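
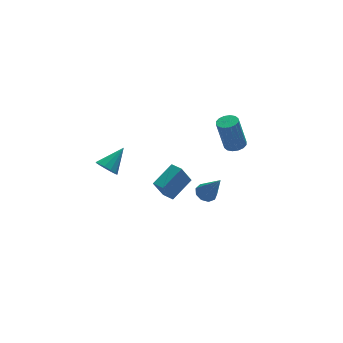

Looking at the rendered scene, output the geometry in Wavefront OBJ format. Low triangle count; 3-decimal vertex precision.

v -4.57 -0.051 2.316
v -4.078 -0.192 1.781
v -3.33 0.531 3.304
v -4.211 0.198 1.718
v -4.459 0.509 1.845
v -4.741 0.642 2.121
v -4.97 0.555 2.459
v -5.071 0.275 2.752
v -5.014 -0.108 2.906
v -4.816 -0.473 2.872
v -4.54 -0.705 2.662
v -4.273 -0.729 2.342
v -4.101 -0.538 2.014
v 3.807 1.341 0.889
v 4.421 1.606 1.008
v 3.948 1.765 3.109
v 3.333 1.499 2.991
v 4.214 1.883 0.94
v 3.741 2.041 3.042
v 3.898 2.014 0.859
v 3.424 2.173 2.96
v 3.557 1.965 0.786
v 3.084 2.123 2.887
v 3.283 1.748 0.741
v 2.81 1.907 2.842
v 3.149 1.423 0.735
v 2.676 1.581 2.837
v 3.192 1.075 0.771
v 2.719 1.234 2.872
v 3.399 0.799 0.838
v 2.926 0.957 2.94
v 3.716 0.667 0.92
v 3.242 0.826 3.021
v 4.056 0.717 0.993
v 3.583 0.875 3.094
v 4.33 0.933 1.038
v 3.857 1.092 3.139
v 4.464 1.259 1.043
v 3.991 1.417 3.145
v -0.988 -1.053 -0.723
v -1.642 -1.185 0.586
v -1.304 -0.312 -0.807
v -1.958 -0.444 0.503
v 0.398 -0.376 0.037
v -0.256 -0.508 1.347
v 0.082 0.365 -0.046
v -0.572 0.233 1.263
v 1.165 -0.724 -1.057
v 1.796 -0.834 -1.287
v 1.635 -1.696 0.697
v 1.778 -0.429 -1.058
v 1.473 -0.163 -0.829
v 1.025 -0.159 -0.706
v 0.642 -0.419 -0.749
v 0.504 -0.823 -0.935
v 0.676 -1.18 -1.179
v 1.076 -1.323 -1.366
v 1.519 -1.187 -1.408
f 2 1 4
f 2 4 3
f 4 1 5
f 4 5 3
f 5 1 6
f 5 6 3
f 6 1 7
f 6 7 3
f 7 1 8
f 7 8 3
f 8 1 9
f 8 9 3
f 9 1 10
f 9 10 3
f 10 1 11
f 10 11 3
f 11 1 12
f 11 12 3
f 12 1 13
f 12 13 3
f 13 1 2
f 13 2 3
f 15 14 18
f 15 18 16
f 16 18 19
f 16 19 17
f 18 14 20
f 18 20 19
f 19 20 21
f 19 21 17
f 20 14 22
f 20 22 21
f 21 22 23
f 21 23 17
f 22 14 24
f 22 24 23
f 23 24 25
f 23 25 17
f 24 14 26
f 24 26 25
f 25 26 27
f 25 27 17
f 26 14 28
f 26 28 27
f 27 28 29
f 27 29 17
f 28 14 30
f 28 30 29
f 29 30 31
f 29 31 17
f 30 14 32
f 30 32 31
f 31 32 33
f 31 33 17
f 32 14 34
f 32 34 33
f 33 34 35
f 33 35 17
f 34 14 36
f 34 36 35
f 35 36 37
f 35 37 17
f 36 14 38
f 36 38 37
f 37 38 39
f 37 39 17
f 38 14 15
f 38 15 39
f 39 15 16
f 39 16 17
f 41 43 40
f 44 41 40
f 40 43 42
f 42 44 40
f 41 47 43
f 45 41 44
f 45 47 41
f 43 47 42
f 46 44 42
f 42 47 46
f 46 45 44
f 47 45 46
f 49 48 51
f 49 51 50
f 51 48 52
f 51 52 50
f 52 48 53
f 52 53 50
f 53 48 54
f 53 54 50
f 54 48 55
f 54 55 50
f 55 48 56
f 55 56 50
f 56 48 57
f 56 57 50
f 57 48 58
f 57 58 50
f 58 48 49
f 58 49 50



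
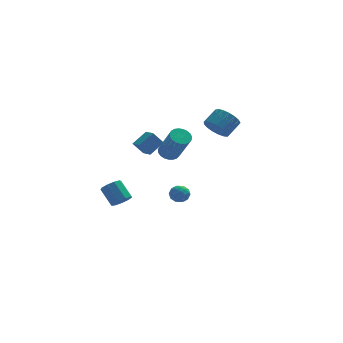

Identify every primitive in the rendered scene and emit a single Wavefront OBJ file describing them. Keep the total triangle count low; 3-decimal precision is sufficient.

v 3.256 1.074 2.337
v 3.746 1.265 1.606
v 4.533 1.876 2.292
v 4.044 1.686 3.023
v 3.468 1.593 1.632
v 4.255 2.204 2.318
v 3.142 1.802 1.82
v 3.929 2.413 2.506
v 2.842 1.845 2.126
v 3.629 2.456 2.813
v 2.637 1.711 2.481
v 3.424 2.322 3.167
v 2.574 1.431 2.802
v 3.361 2.042 3.488
v 2.667 1.07 3.017
v 3.454 1.681 3.703
v 2.895 0.709 3.076
v 3.683 1.321 3.762
v 3.207 0.433 2.966
v 3.994 1.044 3.652
v 3.529 0.303 2.711
v 4.316 0.914 3.398
v 3.789 0.35 2.371
v 4.576 0.961 3.057
v 3.927 0.563 2.023
v 4.714 1.174 2.709
v 3.911 0.893 1.747
v 4.699 1.504 2.433
v -0.156 -3.388 2.855
v 0.429 -3.104 2.846
v 0.961 -4.148 4.577
v 0.376 -4.432 4.585
v 0.284 -2.931 2.995
v 0.816 -3.975 4.726
v 0.064 -2.837 3.12
v 0.596 -3.881 4.85
v -0.195 -2.838 3.199
v 0.337 -3.882 4.929
v -0.447 -2.934 3.218
v 0.085 -3.978 4.949
v -0.648 -3.109 3.174
v -0.116 -4.153 4.905
v -0.765 -3.332 3.076
v -0.233 -4.376 4.806
v -0.776 -3.565 2.939
v -0.244 -4.609 4.669
v -0.68 -3.767 2.787
v -0.148 -4.811 4.518
v -0.493 -3.904 2.647
v 0.039 -4.947 4.378
v -0.248 -3.951 2.543
v 0.284 -4.995 4.274
v 0.013 -3.901 2.493
v 0.544 -4.945 4.224
v 0.244 -3.763 2.506
v 0.776 -4.807 4.236
v 0.407 -3.559 2.578
v 0.939 -4.603 4.309
v 0.472 -3.326 2.699
v 1.004 -4.37 4.429
v 1.365 3.14 -3.935
v 1.858 2.679 -4.044
v 0.742 2.361 -3.456
v 1.235 1.9 -3.565
v 1.331 2.402 -3.111
v 1.716 2.884 -3.407
v 0.884 2.156 -4.093
v 1.269 2.638 -4.389
v 1.561 2.071 -4.141
v 1.837 2.223 -3.535
v 0.763 2.817 -3.965
v 1.039 2.969 -3.359
v 1.666 2.978 -4.031
v 0.934 2.062 -3.469
v 0.991 2.358 -3.202
v 1.28 2.087 -3.266
v 1.583 3.098 -3.657
v 1.872 2.827 -3.721
v 1.563 2.665 -3.173
v 0.728 2.213 -3.779
v 1.017 1.942 -3.843
v 1.32 2.953 -4.234
v 1.609 2.682 -4.298
v 1.037 2.375 -4.327
v 1.781 2.35 -4.153
v 1.415 1.892 -3.871
v 1.209 2.042 -4.181
v 1.435 2.325 -4.355
v 1.943 2.439 -3.796
v 1.577 1.981 -3.515
v 1.634 2.276 -3.248
v 1.86 2.559 -3.422
v 1.769 2.082 -3.854
v 1.023 3.059 -3.985
v 0.657 2.601 -3.704
v 0.74 2.481 -4.078
v 0.966 2.764 -4.252
v 1.185 3.148 -3.629
v 0.819 2.69 -3.347
v 1.165 2.715 -3.145
v 1.391 2.998 -3.319
v 0.831 2.958 -3.646
v -0.623 1.25 0.387
v -1.257 1.256 1.212
v -0.938 2.056 0.139
v -1.572 2.062 0.964
v 0.252 1.798 1.056
v -0.382 1.804 1.881
v -0.063 2.604 0.808
v -0.697 2.61 1.633
v -2.169 2.824 -4.282
v -1.701 3.327 -4.46
v -2.263 4.199 -3.476
v -2.731 3.696 -3.298
v -2.103 3.371 -4.729
v -2.665 4.244 -3.745
v -2.536 3.16 -4.789
v -3.098 4.032 -3.805
v -2.797 2.791 -4.611
v -3.359 3.663 -3.627
v -2.765 2.437 -4.28
v -3.327 3.31 -3.296
v -2.454 2.265 -3.949
v -3.015 3.137 -2.965
v -2.009 2.354 -3.774
v -2.571 3.226 -2.79
v -1.64 2.663 -3.837
v -2.202 3.535 -2.853
v -1.518 3.047 -4.108
v -2.08 3.919 -3.124
f 2 1 5
f 2 5 3
f 3 5 6
f 3 6 4
f 5 1 7
f 5 7 6
f 6 7 8
f 6 8 4
f 7 1 9
f 7 9 8
f 8 9 10
f 8 10 4
f 9 1 11
f 9 11 10
f 10 11 12
f 10 12 4
f 11 1 13
f 11 13 12
f 12 13 14
f 12 14 4
f 13 1 15
f 13 15 14
f 14 15 16
f 14 16 4
f 15 1 17
f 15 17 16
f 16 17 18
f 16 18 4
f 17 1 19
f 17 19 18
f 18 19 20
f 18 20 4
f 19 1 21
f 19 21 20
f 20 21 22
f 20 22 4
f 21 1 23
f 21 23 22
f 22 23 24
f 22 24 4
f 23 1 25
f 23 25 24
f 24 25 26
f 24 26 4
f 25 1 27
f 25 27 26
f 26 27 28
f 26 28 4
f 27 1 2
f 27 2 28
f 28 2 3
f 28 3 4
f 30 29 33
f 30 33 31
f 31 33 34
f 31 34 32
f 33 29 35
f 33 35 34
f 34 35 36
f 34 36 32
f 35 29 37
f 35 37 36
f 36 37 38
f 36 38 32
f 37 29 39
f 37 39 38
f 38 39 40
f 38 40 32
f 39 29 41
f 39 41 40
f 40 41 42
f 40 42 32
f 41 29 43
f 41 43 42
f 42 43 44
f 42 44 32
f 43 29 45
f 43 45 44
f 44 45 46
f 44 46 32
f 45 29 47
f 45 47 46
f 46 47 48
f 46 48 32
f 47 29 49
f 47 49 48
f 48 49 50
f 48 50 32
f 49 29 51
f 49 51 50
f 50 51 52
f 50 52 32
f 51 29 53
f 51 53 52
f 52 53 54
f 52 54 32
f 53 29 55
f 53 55 54
f 54 55 56
f 54 56 32
f 55 29 57
f 55 57 56
f 56 57 58
f 56 58 32
f 57 29 59
f 57 59 58
f 58 59 60
f 58 60 32
f 59 29 30
f 59 30 60
f 60 30 31
f 60 31 32
f 61 98 77
f 98 72 101
f 77 101 66
f 98 101 77
f 61 77 73
f 77 66 78
f 73 78 62
f 77 78 73
f 61 73 82
f 73 62 83
f 82 83 68
f 73 83 82
f 61 82 94
f 82 68 97
f 94 97 71
f 82 97 94
f 61 94 98
f 94 71 102
f 98 102 72
f 94 102 98
f 62 78 89
f 78 66 92
f 89 92 70
f 78 92 89
f 66 101 79
f 101 72 100
f 79 100 65
f 101 100 79
f 72 102 99
f 102 71 95
f 99 95 63
f 102 95 99
f 71 97 96
f 97 68 84
f 96 84 67
f 97 84 96
f 68 83 88
f 83 62 85
f 88 85 69
f 83 85 88
f 64 90 76
f 90 70 91
f 76 91 65
f 90 91 76
f 64 76 74
f 76 65 75
f 74 75 63
f 76 75 74
f 64 74 81
f 74 63 80
f 81 80 67
f 74 80 81
f 64 81 86
f 81 67 87
f 86 87 69
f 81 87 86
f 64 86 90
f 86 69 93
f 90 93 70
f 86 93 90
f 65 91 79
f 91 70 92
f 79 92 66
f 91 92 79
f 63 75 99
f 75 65 100
f 99 100 72
f 75 100 99
f 67 80 96
f 80 63 95
f 96 95 71
f 80 95 96
f 69 87 88
f 87 67 84
f 88 84 68
f 87 84 88
f 70 93 89
f 93 69 85
f 89 85 62
f 93 85 89
f 104 106 103
f 107 104 103
f 103 106 105
f 105 107 103
f 104 110 106
f 108 104 107
f 108 110 104
f 106 110 105
f 109 107 105
f 105 110 109
f 109 108 107
f 110 108 109
f 112 111 115
f 112 115 113
f 113 115 116
f 113 116 114
f 115 111 117
f 115 117 116
f 116 117 118
f 116 118 114
f 117 111 119
f 117 119 118
f 118 119 120
f 118 120 114
f 119 111 121
f 119 121 120
f 120 121 122
f 120 122 114
f 121 111 123
f 121 123 122
f 122 123 124
f 122 124 114
f 123 111 125
f 123 125 124
f 124 125 126
f 124 126 114
f 125 111 127
f 125 127 126
f 126 127 128
f 126 128 114
f 127 111 129
f 127 129 128
f 128 129 130
f 128 130 114
f 129 111 112
f 129 112 130
f 130 112 113
f 130 113 114



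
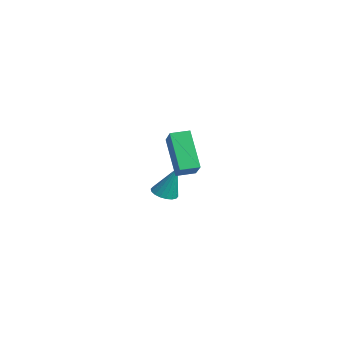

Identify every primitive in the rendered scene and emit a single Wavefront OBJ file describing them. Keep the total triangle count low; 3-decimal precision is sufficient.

v -3.354 1.239 -1.822
v -2.909 1.653 -2.051
v -2.986 1.741 -0.198
v -3.149 1.814 -2.046
v -3.431 1.861 -1.997
v -3.697 1.784 -1.913
v -3.895 1.6 -1.811
v -3.986 1.344 -1.711
v -3.952 1.067 -1.634
v -3.8 0.825 -1.593
v -3.559 0.664 -1.598
v -3.278 0.618 -1.648
v -3.012 0.694 -1.732
v -2.814 0.878 -1.834
v -2.722 1.134 -1.933
v -2.756 1.411 -2.011
v 1.998 0.125 1.485
v 0.814 0.057 3.121
v 2.06 0.979 1.566
v 0.877 0.911 3.201
v 3.103 -0.031 2.279
v 1.92 -0.099 3.914
v 3.166 0.823 2.359
v 1.982 0.755 3.995
f 2 1 4
f 2 4 3
f 4 1 5
f 4 5 3
f 5 1 6
f 5 6 3
f 6 1 7
f 6 7 3
f 7 1 8
f 7 8 3
f 8 1 9
f 8 9 3
f 9 1 10
f 9 10 3
f 10 1 11
f 10 11 3
f 11 1 12
f 11 12 3
f 12 1 13
f 12 13 3
f 13 1 14
f 13 14 3
f 14 1 15
f 14 15 3
f 15 1 16
f 15 16 3
f 16 1 2
f 16 2 3
f 18 20 17
f 21 18 17
f 17 20 19
f 19 21 17
f 18 24 20
f 22 18 21
f 22 24 18
f 20 24 19
f 23 21 19
f 19 24 23
f 23 22 21
f 24 22 23



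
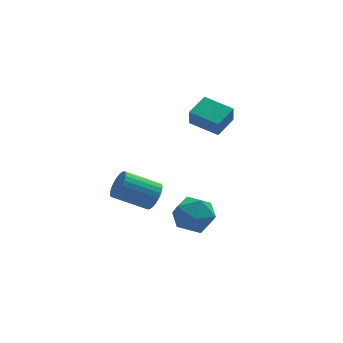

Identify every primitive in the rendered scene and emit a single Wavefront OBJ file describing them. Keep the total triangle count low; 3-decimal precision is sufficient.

v 2.26 1.441 2.657
v 2.161 1.065 3.728
v 1.015 2.646 2.964
v 0.916 2.271 4.036
v 3.284 2.389 3.084
v 3.185 2.014 4.156
v 2.039 3.595 3.392
v 1.94 3.219 4.463
v -1.084 -3.081 0.435
v -0.287 -2.818 1.321
v -0.013 -4.662 -0.061
v 0.784 -4.399 0.825
v -0.339 -4.78 1.109
v -1.001 -3.802 1.415
v 0.701 -3.678 -0.155
v 0.039 -2.7 0.151
v 0.817 -3.187 0.955
v 0.173 -3.868 1.737
v -0.473 -3.612 -0.477
v -1.117 -4.293 0.305
v -1.867 -2.547 1.381
v -1.525 -2.801 2.093
v -3.271 -2.466 3.051
v -3.613 -2.213 2.339
v -1.459 -2.484 2.102
v -3.206 -2.149 3.059
v -1.456 -2.176 2
v -3.203 -1.842 2.958
v -1.516 -1.925 1.804
v -3.262 -1.591 2.762
v -1.628 -1.769 1.544
v -3.375 -1.435 2.502
v -1.777 -1.731 1.259
v -3.524 -1.397 2.217
v -1.94 -1.818 0.992
v -3.687 -1.483 1.95
v -2.092 -2.015 0.785
v -3.838 -1.681 1.743
v -2.209 -2.294 0.669
v -3.955 -1.959 1.627
v -2.274 -2.611 0.661
v -4.021 -2.276 1.618
v -2.277 -2.918 0.762
v -4.024 -2.584 1.72
v -2.218 -3.169 0.958
v -3.964 -2.835 1.916
v -2.105 -3.325 1.218
v -3.852 -2.991 2.176
v -1.956 -3.363 1.503
v -3.703 -3.029 2.461
v -1.793 -3.277 1.77
v -3.54 -2.942 2.728
v -1.642 -3.079 1.977
v -3.388 -2.745 2.935
f 2 4 1
f 5 2 1
f 1 4 3
f 3 5 1
f 2 8 4
f 6 2 5
f 6 8 2
f 4 8 3
f 7 5 3
f 3 8 7
f 7 6 5
f 8 6 7
f 9 20 14
f 9 14 10
f 9 10 16
f 9 16 19
f 9 19 20
f 10 14 18
f 14 20 13
f 20 19 11
f 19 16 15
f 16 10 17
f 12 18 13
f 12 13 11
f 12 11 15
f 12 15 17
f 12 17 18
f 13 18 14
f 11 13 20
f 15 11 19
f 17 15 16
f 18 17 10
f 22 21 25
f 22 25 23
f 23 25 26
f 23 26 24
f 25 21 27
f 25 27 26
f 26 27 28
f 26 28 24
f 27 21 29
f 27 29 28
f 28 29 30
f 28 30 24
f 29 21 31
f 29 31 30
f 30 31 32
f 30 32 24
f 31 21 33
f 31 33 32
f 32 33 34
f 32 34 24
f 33 21 35
f 33 35 34
f 34 35 36
f 34 36 24
f 35 21 37
f 35 37 36
f 36 37 38
f 36 38 24
f 37 21 39
f 37 39 38
f 38 39 40
f 38 40 24
f 39 21 41
f 39 41 40
f 40 41 42
f 40 42 24
f 41 21 43
f 41 43 42
f 42 43 44
f 42 44 24
f 43 21 45
f 43 45 44
f 44 45 46
f 44 46 24
f 45 21 47
f 45 47 46
f 46 47 48
f 46 48 24
f 47 21 49
f 47 49 48
f 48 49 50
f 48 50 24
f 49 21 51
f 49 51 50
f 50 51 52
f 50 52 24
f 51 21 53
f 51 53 52
f 52 53 54
f 52 54 24
f 53 21 22
f 53 22 54
f 54 22 23
f 54 23 24



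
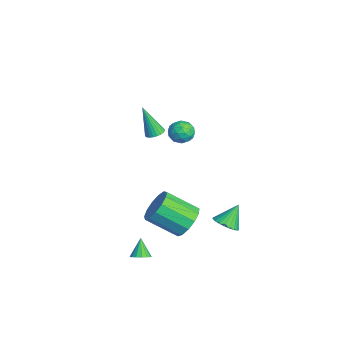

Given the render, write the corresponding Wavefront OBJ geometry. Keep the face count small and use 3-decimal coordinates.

v 1.504 -1.066 -3.254
v 2.301 -0.881 -2.596
v 1.733 -2.508 -1.449
v 0.936 -2.694 -2.106
v 1.839 -0.574 -2.389
v 1.272 -2.201 -1.242
v 1.271 -0.424 -2.457
v 0.703 -2.051 -1.31
v 0.777 -0.477 -2.777
v 0.209 -2.104 -1.63
v 0.513 -0.718 -3.249
v -0.054 -2.345 -2.102
v 0.564 -1.07 -3.722
v -0.003 -2.697 -2.575
v 0.914 -1.42 -4.047
v 0.346 -3.047 -2.9
v 1.45 -1.658 -4.119
v 0.883 -3.285 -2.972
v 2.004 -1.709 -3.917
v 1.437 -3.336 -2.77
v 2.399 -1.555 -3.504
v 1.831 -3.182 -2.357
v 2.509 -1.246 -3.011
v 1.942 -2.873 -1.864
v 3.755 -3.989 -3.763
v 4.163 -3.727 -3.483
v 3.045 -3.851 -2.857
v 4.023 -3.517 -3.625
v 3.811 -3.433 -3.804
v 3.584 -3.498 -3.972
v 3.403 -3.694 -4.084
v 3.316 -3.969 -4.11
v 3.347 -4.25 -4.044
v 3.487 -4.46 -3.902
v 3.699 -4.544 -3.723
v 3.926 -4.48 -3.555
v 4.107 -4.283 -3.443
v 4.194 -4.008 -3.417
v -0.59 -2.422 2.511
v -0.316 -2.89 2.422
v -0.99 -2.998 4.309
v -0.16 -2.764 2.497
v -0.069 -2.585 2.574
v -0.058 -2.382 2.642
v -0.127 -2.185 2.69
v -0.267 -2.023 2.711
v -0.457 -1.923 2.701
v -0.666 -1.898 2.662
v -0.864 -1.953 2.6
v -1.021 -2.08 2.525
v -1.111 -2.258 2.448
v -1.123 -2.461 2.38
v -1.053 -2.659 2.332
v -0.913 -2.82 2.312
v -0.724 -2.92 2.321
v -0.514 -2.945 2.36
v 1.218 1.012 -3.983
v 1.969 1.034 -3.739
v 0.822 1.788 -2.837
v 1.956 1.287 -3.914
v 1.83 1.498 -4.1
v 1.611 1.635 -4.269
v 1.333 1.677 -4.394
v 1.037 1.619 -4.456
v 0.768 1.467 -4.447
v 0.568 1.247 -4.367
v 0.467 0.99 -4.228
v 0.481 0.738 -4.052
v 0.606 0.526 -3.866
v 0.825 0.389 -3.698
v 1.104 0.347 -3.573
v 1.4 0.406 -3.511
v 1.668 0.557 -3.52
v 1.868 0.778 -3.6
v -4.463 -0.161 0.326
v -3.769 0.229 0.399
v -3.911 -0.989 -0.499
v -3.217 -0.599 -0.426
v -3.506 -1.019 0.19
v -3.847 -0.507 0.699
v -3.833 -0.253 -0.799
v -4.174 0.259 -0.29
v -3.38 0.172 -0.297
v -3.178 -0.301 0.314
v -4.502 -0.459 -0.414
v -4.3 -0.932 0.197
v -4.165 0.107 0.435
v -3.515 -0.867 -0.535
v -3.685 -1.114 -0.173
v -3.277 -0.885 -0.13
v -4.21 -0.326 0.611
v -3.803 -0.096 0.654
v -3.648 -0.83 0.531
v -3.877 -0.664 -0.754
v -3.47 -0.434 -0.711
v -4.403 0.125 0.03
v -3.995 0.354 0.073
v -4.032 0.07 -0.631
v -3.528 0.303 0.069
v -3.203 -0.184 -0.416
v -3.565 0.019 -0.636
v -3.766 0.32 -0.336
v -3.409 0.024 0.428
v -3.085 -0.463 -0.057
v -3.254 -0.709 0.305
v -3.455 -0.408 0.605
v -3.18 -0.009 0.019
v -4.595 -0.297 -0.043
v -4.271 -0.784 -0.528
v -4.225 -0.352 -0.705
v -4.426 -0.051 -0.405
v -4.477 -0.576 0.316
v -4.152 -1.063 -0.169
v -3.914 -1.08 0.236
v -4.115 -0.779 0.536
v -4.5 -0.751 -0.119
f 2 1 5
f 2 5 3
f 3 5 6
f 3 6 4
f 5 1 7
f 5 7 6
f 6 7 8
f 6 8 4
f 7 1 9
f 7 9 8
f 8 9 10
f 8 10 4
f 9 1 11
f 9 11 10
f 10 11 12
f 10 12 4
f 11 1 13
f 11 13 12
f 12 13 14
f 12 14 4
f 13 1 15
f 13 15 14
f 14 15 16
f 14 16 4
f 15 1 17
f 15 17 16
f 16 17 18
f 16 18 4
f 17 1 19
f 17 19 18
f 18 19 20
f 18 20 4
f 19 1 21
f 19 21 20
f 20 21 22
f 20 22 4
f 21 1 23
f 21 23 22
f 22 23 24
f 22 24 4
f 23 1 2
f 23 2 24
f 24 2 3
f 24 3 4
f 26 25 28
f 26 28 27
f 28 25 29
f 28 29 27
f 29 25 30
f 29 30 27
f 30 25 31
f 30 31 27
f 31 25 32
f 31 32 27
f 32 25 33
f 32 33 27
f 33 25 34
f 33 34 27
f 34 25 35
f 34 35 27
f 35 25 36
f 35 36 27
f 36 25 37
f 36 37 27
f 37 25 38
f 37 38 27
f 38 25 26
f 38 26 27
f 40 39 42
f 40 42 41
f 42 39 43
f 42 43 41
f 43 39 44
f 43 44 41
f 44 39 45
f 44 45 41
f 45 39 46
f 45 46 41
f 46 39 47
f 46 47 41
f 47 39 48
f 47 48 41
f 48 39 49
f 48 49 41
f 49 39 50
f 49 50 41
f 50 39 51
f 50 51 41
f 51 39 52
f 51 52 41
f 52 39 53
f 52 53 41
f 53 39 54
f 53 54 41
f 54 39 55
f 54 55 41
f 55 39 56
f 55 56 41
f 56 39 40
f 56 40 41
f 58 57 60
f 58 60 59
f 60 57 61
f 60 61 59
f 61 57 62
f 61 62 59
f 62 57 63
f 62 63 59
f 63 57 64
f 63 64 59
f 64 57 65
f 64 65 59
f 65 57 66
f 65 66 59
f 66 57 67
f 66 67 59
f 67 57 68
f 67 68 59
f 68 57 69
f 68 69 59
f 69 57 70
f 69 70 59
f 70 57 71
f 70 71 59
f 71 57 72
f 71 72 59
f 72 57 73
f 72 73 59
f 73 57 74
f 73 74 59
f 74 57 58
f 74 58 59
f 75 112 91
f 112 86 115
f 91 115 80
f 112 115 91
f 75 91 87
f 91 80 92
f 87 92 76
f 91 92 87
f 75 87 96
f 87 76 97
f 96 97 82
f 87 97 96
f 75 96 108
f 96 82 111
f 108 111 85
f 96 111 108
f 75 108 112
f 108 85 116
f 112 116 86
f 108 116 112
f 76 92 103
f 92 80 106
f 103 106 84
f 92 106 103
f 80 115 93
f 115 86 114
f 93 114 79
f 115 114 93
f 86 116 113
f 116 85 109
f 113 109 77
f 116 109 113
f 85 111 110
f 111 82 98
f 110 98 81
f 111 98 110
f 82 97 102
f 97 76 99
f 102 99 83
f 97 99 102
f 78 104 90
f 104 84 105
f 90 105 79
f 104 105 90
f 78 90 88
f 90 79 89
f 88 89 77
f 90 89 88
f 78 88 95
f 88 77 94
f 95 94 81
f 88 94 95
f 78 95 100
f 95 81 101
f 100 101 83
f 95 101 100
f 78 100 104
f 100 83 107
f 104 107 84
f 100 107 104
f 79 105 93
f 105 84 106
f 93 106 80
f 105 106 93
f 77 89 113
f 89 79 114
f 113 114 86
f 89 114 113
f 81 94 110
f 94 77 109
f 110 109 85
f 94 109 110
f 83 101 102
f 101 81 98
f 102 98 82
f 101 98 102
f 84 107 103
f 107 83 99
f 103 99 76
f 107 99 103



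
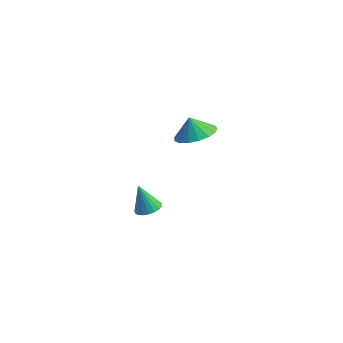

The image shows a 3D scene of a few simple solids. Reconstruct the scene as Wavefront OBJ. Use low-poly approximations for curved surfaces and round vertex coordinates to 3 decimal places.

v 0.649 0.309 3.191
v 1.519 -0.061 3.672
v 0.211 0.471 4.109
v 1.607 0.436 3.626
v 1.477 0.904 3.481
v 1.156 1.236 3.269
v 0.72 1.355 3.039
v 0.267 1.235 2.844
v -0.098 0.902 2.729
v -0.292 0.433 2.719
v -0.27 -0.064 2.818
v -0.038 -0.476 3.002
v 0.352 -0.708 3.229
v 0.809 -0.707 3.448
v 1.231 -0.474 3.608
v -1.734 -0.002 -3.549
v -1.191 -0.361 -3.266
v -2.366 0.142 -2.151
v -1.095 -0.082 -3.251
v -1.109 0.211 -3.288
v -1.231 0.466 -3.369
v -1.441 0.641 -3.482
v -1.701 0.705 -3.606
v -1.967 0.647 -3.72
v -2.193 0.476 -3.805
v -2.339 0.223 -3.845
v -2.381 -0.069 -3.834
v -2.311 -0.349 -3.774
v -2.141 -0.57 -3.674
v -1.901 -0.692 -3.553
v -1.632 -0.694 -3.432
v -1.381 -0.577 -3.33
f 2 1 4
f 2 4 3
f 4 1 5
f 4 5 3
f 5 1 6
f 5 6 3
f 6 1 7
f 6 7 3
f 7 1 8
f 7 8 3
f 8 1 9
f 8 9 3
f 9 1 10
f 9 10 3
f 10 1 11
f 10 11 3
f 11 1 12
f 11 12 3
f 12 1 13
f 12 13 3
f 13 1 14
f 13 14 3
f 14 1 15
f 14 15 3
f 15 1 2
f 15 2 3
f 17 16 19
f 17 19 18
f 19 16 20
f 19 20 18
f 20 16 21
f 20 21 18
f 21 16 22
f 21 22 18
f 22 16 23
f 22 23 18
f 23 16 24
f 23 24 18
f 24 16 25
f 24 25 18
f 25 16 26
f 25 26 18
f 26 16 27
f 26 27 18
f 27 16 28
f 27 28 18
f 28 16 29
f 28 29 18
f 29 16 30
f 29 30 18
f 30 16 31
f 30 31 18
f 31 16 32
f 31 32 18
f 32 16 17
f 32 17 18



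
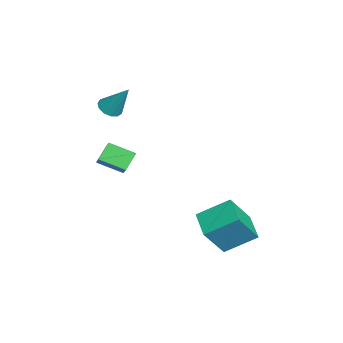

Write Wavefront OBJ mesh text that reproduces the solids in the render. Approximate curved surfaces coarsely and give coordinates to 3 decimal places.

v 0.663 -2.361 0.583
v 0.367 -3.703 1.183
v -0.017 -1.862 1.364
v -0.313 -3.204 1.964
v 1.773 -2.216 1.456
v 1.477 -3.558 2.056
v 1.093 -1.717 2.237
v 0.797 -3.059 2.837
v 1.555 2.222 -3.216
v 1.489 3.909 -2.202
v 3.103 2.559 -3.677
v 3.037 4.246 -2.663
v 2.303 1.194 -1.457
v 2.237 2.881 -0.443
v 3.851 1.531 -1.918
v 3.785 3.218 -0.904
v -3.872 -3.068 2.813
v -3.43 -3.627 2.972
v -3.228 -2.092 4.447
v -3.213 -3.371 2.734
v -3.205 -3.02 2.521
v -3.409 -2.683 2.4
v -3.76 -2.469 2.411
v -4.147 -2.446 2.549
v -4.446 -2.619 2.771
v -4.564 -2.936 3.006
v -4.461 -3.294 3.18
v -4.172 -3.581 3.237
v -3.788 -3.705 3.16
f 2 4 1
f 5 2 1
f 1 4 3
f 3 5 1
f 2 8 4
f 6 2 5
f 6 8 2
f 4 8 3
f 7 5 3
f 3 8 7
f 7 6 5
f 8 6 7
f 10 12 9
f 13 10 9
f 9 12 11
f 11 13 9
f 10 16 12
f 14 10 13
f 14 16 10
f 12 16 11
f 15 13 11
f 11 16 15
f 15 14 13
f 16 14 15
f 18 17 20
f 18 20 19
f 20 17 21
f 20 21 19
f 21 17 22
f 21 22 19
f 22 17 23
f 22 23 19
f 23 17 24
f 23 24 19
f 24 17 25
f 24 25 19
f 25 17 26
f 25 26 19
f 26 17 27
f 26 27 19
f 27 17 28
f 27 28 19
f 28 17 29
f 28 29 19
f 29 17 18
f 29 18 19



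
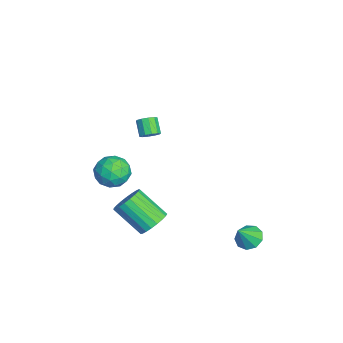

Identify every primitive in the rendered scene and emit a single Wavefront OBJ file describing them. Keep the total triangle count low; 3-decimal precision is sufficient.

v 2.558 -1.269 -2.75
v 3.008 -0.838 -2.033
v 2.173 -2.26 -0.653
v 1.722 -2.691 -1.37
v 2.664 -0.645 -2.042
v 1.829 -2.066 -0.662
v 2.301 -0.559 -2.173
v 1.466 -1.981 -0.794
v 1.983 -0.596 -2.404
v 1.148 -2.018 -1.025
v 1.764 -0.75 -2.695
v 0.929 -2.171 -1.315
v 1.682 -0.993 -2.995
v 0.847 -2.415 -1.616
v 1.752 -1.284 -3.253
v 0.917 -2.706 -1.873
v 1.961 -1.573 -3.424
v 1.126 -2.994 -2.044
v 2.273 -1.809 -3.478
v 1.438 -3.23 -2.099
v 2.634 -1.951 -3.406
v 1.799 -3.373 -2.027
v 2.982 -1.976 -3.221
v 2.147 -3.398 -1.842
v 3.257 -1.879 -2.955
v 2.422 -3.3 -1.575
v 3.411 -1.676 -2.652
v 2.575 -3.098 -1.273
v 3.417 -1.403 -2.367
v 2.582 -2.824 -0.988
v 3.275 -1.106 -2.148
v 2.439 -2.528 -0.768
v -4.036 -3.313 -2.948
v -3.437 -2.748 -2.165
v -2.503 -4.152 -3.515
v -1.904 -3.587 -2.732
v -2.645 -4.387 -2.413
v -3.592 -3.868 -2.062
v -2.348 -3.032 -3.618
v -3.295 -2.513 -3.267
v -2.394 -2.574 -2.579
v -2.577 -3.412 -1.835
v -3.363 -3.488 -3.845
v -3.546 -4.326 -3.101
v -3.871 -2.956 -2.507
v -2.069 -3.944 -3.173
v -2.504 -4.413 -2.986
v -2.152 -4.082 -2.526
v -3.962 -3.615 -2.446
v -3.61 -3.283 -1.986
v -3.144 -4.247 -2.132
v -2.33 -3.617 -3.694
v -1.978 -3.285 -3.234
v -3.788 -2.818 -3.154
v -3.436 -2.487 -2.694
v -2.796 -2.653 -3.548
v -2.906 -2.523 -2.29
v -2.005 -3.016 -2.624
v -2.266 -2.69 -3.144
v -2.823 -2.385 -2.938
v -3.013 -3.015 -1.852
v -2.113 -3.508 -2.186
v -2.548 -3.978 -1.998
v -3.105 -3.673 -1.792
v -2.4 -2.913 -2.096
v -3.827 -3.392 -3.494
v -2.927 -3.885 -3.828
v -2.835 -3.227 -3.888
v -3.392 -2.922 -3.682
v -3.935 -3.884 -3.056
v -3.034 -4.377 -3.39
v -3.117 -4.515 -2.742
v -3.674 -4.21 -2.536
v -3.54 -3.987 -3.584
v 2.331 3.807 -4.26
v 3.05 4.153 -4.487
v 3.029 3.153 -3.04
v 2.768 4.501 -4.138
v 2.282 4.525 -3.847
v 1.818 4.213 -3.748
v 1.594 3.71 -3.889
v 1.715 3.253 -4.204
v 2.124 3.055 -4.544
v 2.629 3.209 -4.751
v 2.995 3.642 -4.729
v 0.369 -1.386 2.789
v 0.762 -1.655 3.12
v 0.024 -1.823 3.862
v -0.369 -1.554 3.531
v 0.767 -1.307 3.203
v 0.029 -1.474 3.945
v 0.62 -0.989 3.129
v -0.118 -1.156 3.87
v 0.377 -0.822 2.924
v -0.361 -0.99 3.666
v 0.131 -0.872 2.668
v -0.607 -1.039 3.41
v -0.024 -1.117 2.458
v -0.762 -1.285 3.2
v -0.029 -1.466 2.375
v -0.767 -1.633 3.117
v 0.118 -1.784 2.45
v -0.62 -1.951 3.191
v 0.361 -1.95 2.654
v -0.377 -2.118 3.396
v 0.607 -1.901 2.91
v -0.131 -2.068 3.652
f 2 1 5
f 2 5 3
f 3 5 6
f 3 6 4
f 5 1 7
f 5 7 6
f 6 7 8
f 6 8 4
f 7 1 9
f 7 9 8
f 8 9 10
f 8 10 4
f 9 1 11
f 9 11 10
f 10 11 12
f 10 12 4
f 11 1 13
f 11 13 12
f 12 13 14
f 12 14 4
f 13 1 15
f 13 15 14
f 14 15 16
f 14 16 4
f 15 1 17
f 15 17 16
f 16 17 18
f 16 18 4
f 17 1 19
f 17 19 18
f 18 19 20
f 18 20 4
f 19 1 21
f 19 21 20
f 20 21 22
f 20 22 4
f 21 1 23
f 21 23 22
f 22 23 24
f 22 24 4
f 23 1 25
f 23 25 24
f 24 25 26
f 24 26 4
f 25 1 27
f 25 27 26
f 26 27 28
f 26 28 4
f 27 1 29
f 27 29 28
f 28 29 30
f 28 30 4
f 29 1 31
f 29 31 30
f 30 31 32
f 30 32 4
f 31 1 2
f 31 2 32
f 32 2 3
f 32 3 4
f 33 70 49
f 70 44 73
f 49 73 38
f 70 73 49
f 33 49 45
f 49 38 50
f 45 50 34
f 49 50 45
f 33 45 54
f 45 34 55
f 54 55 40
f 45 55 54
f 33 54 66
f 54 40 69
f 66 69 43
f 54 69 66
f 33 66 70
f 66 43 74
f 70 74 44
f 66 74 70
f 34 50 61
f 50 38 64
f 61 64 42
f 50 64 61
f 38 73 51
f 73 44 72
f 51 72 37
f 73 72 51
f 44 74 71
f 74 43 67
f 71 67 35
f 74 67 71
f 43 69 68
f 69 40 56
f 68 56 39
f 69 56 68
f 40 55 60
f 55 34 57
f 60 57 41
f 55 57 60
f 36 62 48
f 62 42 63
f 48 63 37
f 62 63 48
f 36 48 46
f 48 37 47
f 46 47 35
f 48 47 46
f 36 46 53
f 46 35 52
f 53 52 39
f 46 52 53
f 36 53 58
f 53 39 59
f 58 59 41
f 53 59 58
f 36 58 62
f 58 41 65
f 62 65 42
f 58 65 62
f 37 63 51
f 63 42 64
f 51 64 38
f 63 64 51
f 35 47 71
f 47 37 72
f 71 72 44
f 47 72 71
f 39 52 68
f 52 35 67
f 68 67 43
f 52 67 68
f 41 59 60
f 59 39 56
f 60 56 40
f 59 56 60
f 42 65 61
f 65 41 57
f 61 57 34
f 65 57 61
f 76 75 78
f 76 78 77
f 78 75 79
f 78 79 77
f 79 75 80
f 79 80 77
f 80 75 81
f 80 81 77
f 81 75 82
f 81 82 77
f 82 75 83
f 82 83 77
f 83 75 84
f 83 84 77
f 84 75 85
f 84 85 77
f 85 75 76
f 85 76 77
f 87 86 90
f 87 90 88
f 88 90 91
f 88 91 89
f 90 86 92
f 90 92 91
f 91 92 93
f 91 93 89
f 92 86 94
f 92 94 93
f 93 94 95
f 93 95 89
f 94 86 96
f 94 96 95
f 95 96 97
f 95 97 89
f 96 86 98
f 96 98 97
f 97 98 99
f 97 99 89
f 98 86 100
f 98 100 99
f 99 100 101
f 99 101 89
f 100 86 102
f 100 102 101
f 101 102 103
f 101 103 89
f 102 86 104
f 102 104 103
f 103 104 105
f 103 105 89
f 104 86 106
f 104 106 105
f 105 106 107
f 105 107 89
f 106 86 87
f 106 87 107
f 107 87 88
f 107 88 89



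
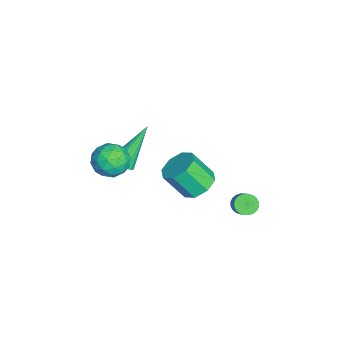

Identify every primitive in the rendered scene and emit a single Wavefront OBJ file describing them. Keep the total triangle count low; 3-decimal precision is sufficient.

v -0.684 -2.427 -1.903
v -0.286 -2.632 -1.55
v -1.636 -1.413 -0.237
v -0.185 -2.412 -1.627
v -0.184 -2.195 -1.758
v -0.281 -2.024 -1.918
v -0.458 -1.932 -2.074
v -0.68 -1.939 -2.197
v -0.902 -2.042 -2.262
v -1.082 -2.221 -2.255
v -1.182 -2.441 -2.179
v -1.184 -2.658 -2.048
v -1.087 -2.83 -1.888
v -0.91 -2.921 -1.731
v -0.688 -2.915 -1.608
v -0.465 -2.812 -1.544
v 3.699 0.94 1.285
v 4.34 1.288 1.589
v 4.262 0.447 2.718
v 3.621 0.1 2.415
v 3.828 1.561 1.757
v 3.75 0.721 2.886
v 3.24 1.471 1.648
v 3.162 0.63 2.778
v 2.921 1.069 1.328
v 2.843 0.229 2.457
v 3.058 0.593 0.982
v 2.98 -0.248 2.111
v 3.57 0.319 0.814
v 3.492 -0.521 1.943
v 4.158 0.41 0.922
v 4.08 -0.431 2.052
v 4.477 0.811 1.243
v 4.399 -0.029 2.372
v 1.487 -2.153 0.596
v 2.252 -1.871 0.842
v 1.768 -3.389 1.138
v 2.533 -3.107 1.384
v 1.829 -2.809 1.759
v 1.655 -2.046 1.424
v 2.365 -3.214 0.556
v 2.191 -2.451 0.221
v 2.795 -2.527 0.817
v 2.463 -2.277 1.561
v 1.557 -2.983 0.419
v 1.225 -2.733 1.163
v 1.845 -1.904 0.672
v 2.175 -3.356 1.308
v 1.761 -3.181 1.529
v 2.211 -3.016 1.673
v 1.494 -2.006 1.014
v 1.944 -1.84 1.158
v 1.695 -2.392 1.697
v 2.076 -3.42 0.822
v 2.526 -3.254 0.966
v 1.809 -2.244 0.307
v 2.259 -2.079 0.451
v 2.325 -2.868 0.283
v 2.613 -2.124 0.802
v 2.779 -2.85 1.12
v 2.68 -2.913 0.633
v 2.578 -2.464 0.437
v 2.419 -1.976 1.239
v 2.584 -2.703 1.557
v 2.17 -2.528 1.777
v 2.068 -2.079 1.581
v 2.738 -2.362 1.224
v 1.436 -2.557 0.423
v 1.601 -3.284 0.741
v 1.952 -3.181 0.399
v 1.85 -2.732 0.203
v 1.241 -2.41 0.86
v 1.407 -3.136 1.178
v 1.442 -2.796 1.543
v 1.34 -2.347 1.347
v 1.282 -2.898 0.756
v 1.336 2.628 -2.355
v 1.606 2.914 -2.664
v 2.614 3.077 -1.634
v 2.344 2.792 -1.325
v 1.494 3.048 -2.576
v 2.502 3.211 -1.547
v 1.359 3.118 -2.455
v 2.366 3.281 -1.425
v 1.22 3.113 -2.318
v 2.227 3.277 -1.288
v 1.098 3.035 -2.187
v 2.106 3.198 -1.157
v 1.013 2.894 -2.081
v 2.021 3.058 -1.052
v 0.977 2.714 -2.017
v 1.985 2.877 -0.988
v 0.996 2.52 -2.005
v 2.004 2.684 -0.975
v 1.066 2.343 -2.046
v 2.074 2.506 -1.016
v 1.178 2.209 -2.133
v 2.186 2.372 -1.104
v 1.314 2.139 -2.255
v 2.321 2.302 -1.225
v 1.453 2.143 -2.392
v 2.46 2.307 -1.362
v 1.574 2.222 -2.523
v 2.582 2.385 -1.493
v 1.659 2.362 -2.628
v 2.667 2.526 -1.599
v 1.695 2.543 -2.692
v 2.703 2.706 -1.663
v 1.676 2.736 -2.705
v 2.684 2.9 -1.675
f 2 1 4
f 2 4 3
f 4 1 5
f 4 5 3
f 5 1 6
f 5 6 3
f 6 1 7
f 6 7 3
f 7 1 8
f 7 8 3
f 8 1 9
f 8 9 3
f 9 1 10
f 9 10 3
f 10 1 11
f 10 11 3
f 11 1 12
f 11 12 3
f 12 1 13
f 12 13 3
f 13 1 14
f 13 14 3
f 14 1 15
f 14 15 3
f 15 1 16
f 15 16 3
f 16 1 2
f 16 2 3
f 18 17 21
f 18 21 19
f 19 21 22
f 19 22 20
f 21 17 23
f 21 23 22
f 22 23 24
f 22 24 20
f 23 17 25
f 23 25 24
f 24 25 26
f 24 26 20
f 25 17 27
f 25 27 26
f 26 27 28
f 26 28 20
f 27 17 29
f 27 29 28
f 28 29 30
f 28 30 20
f 29 17 31
f 29 31 30
f 30 31 32
f 30 32 20
f 31 17 33
f 31 33 32
f 32 33 34
f 32 34 20
f 33 17 18
f 33 18 34
f 34 18 19
f 34 19 20
f 35 72 51
f 72 46 75
f 51 75 40
f 72 75 51
f 35 51 47
f 51 40 52
f 47 52 36
f 51 52 47
f 35 47 56
f 47 36 57
f 56 57 42
f 47 57 56
f 35 56 68
f 56 42 71
f 68 71 45
f 56 71 68
f 35 68 72
f 68 45 76
f 72 76 46
f 68 76 72
f 36 52 63
f 52 40 66
f 63 66 44
f 52 66 63
f 40 75 53
f 75 46 74
f 53 74 39
f 75 74 53
f 46 76 73
f 76 45 69
f 73 69 37
f 76 69 73
f 45 71 70
f 71 42 58
f 70 58 41
f 71 58 70
f 42 57 62
f 57 36 59
f 62 59 43
f 57 59 62
f 38 64 50
f 64 44 65
f 50 65 39
f 64 65 50
f 38 50 48
f 50 39 49
f 48 49 37
f 50 49 48
f 38 48 55
f 48 37 54
f 55 54 41
f 48 54 55
f 38 55 60
f 55 41 61
f 60 61 43
f 55 61 60
f 38 60 64
f 60 43 67
f 64 67 44
f 60 67 64
f 39 65 53
f 65 44 66
f 53 66 40
f 65 66 53
f 37 49 73
f 49 39 74
f 73 74 46
f 49 74 73
f 41 54 70
f 54 37 69
f 70 69 45
f 54 69 70
f 43 61 62
f 61 41 58
f 62 58 42
f 61 58 62
f 44 67 63
f 67 43 59
f 63 59 36
f 67 59 63
f 78 77 81
f 78 81 79
f 79 81 82
f 79 82 80
f 81 77 83
f 81 83 82
f 82 83 84
f 82 84 80
f 83 77 85
f 83 85 84
f 84 85 86
f 84 86 80
f 85 77 87
f 85 87 86
f 86 87 88
f 86 88 80
f 87 77 89
f 87 89 88
f 88 89 90
f 88 90 80
f 89 77 91
f 89 91 90
f 90 91 92
f 90 92 80
f 91 77 93
f 91 93 92
f 92 93 94
f 92 94 80
f 93 77 95
f 93 95 94
f 94 95 96
f 94 96 80
f 95 77 97
f 95 97 96
f 96 97 98
f 96 98 80
f 97 77 99
f 97 99 98
f 98 99 100
f 98 100 80
f 99 77 101
f 99 101 100
f 100 101 102
f 100 102 80
f 101 77 103
f 101 103 102
f 102 103 104
f 102 104 80
f 103 77 105
f 103 105 104
f 104 105 106
f 104 106 80
f 105 77 107
f 105 107 106
f 106 107 108
f 106 108 80
f 107 77 109
f 107 109 108
f 108 109 110
f 108 110 80
f 109 77 78
f 109 78 110
f 110 78 79
f 110 79 80



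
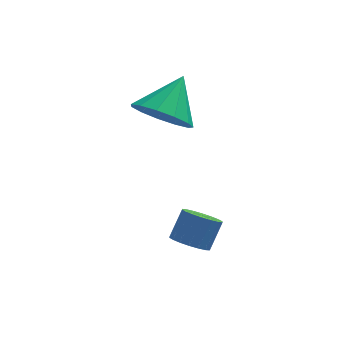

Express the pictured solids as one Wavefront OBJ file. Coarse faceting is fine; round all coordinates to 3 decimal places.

v 2.221 0.13 2.367
v 3.029 0.27 1.727
v 2.899 1.17 3.453
v 2.633 0.678 1.585
v 2.106 0.912 1.69
v 1.615 0.897 2.011
v 1.317 0.639 2.444
v 1.306 0.219 2.853
v 1.585 -0.229 3.107
v 2.066 -0.563 3.127
v 2.596 -0.677 2.905
v 3.007 -0.535 2.512
v 3.168 -0.182 2.073
v 2.989 -3.24 -0.805
v 3.268 -2.818 -1.197
v 3.649 -2.298 -0.368
v 3.371 -2.72 0.025
v 3.011 -2.702 -1.151
v 3.393 -2.183 -0.322
v 2.75 -2.693 -1.037
v 3.132 -2.174 -0.208
v 2.537 -2.793 -0.877
v 2.918 -2.273 -0.047
v 2.413 -2.98 -0.702
v 2.795 -2.461 0.127
v 2.404 -3.22 -0.548
v 2.785 -2.7 0.281
v 2.51 -3.463 -0.444
v 2.891 -2.944 0.385
v 2.711 -3.662 -0.412
v 3.092 -3.142 0.417
v 2.967 -3.777 -0.458
v 3.349 -3.258 0.371
v 3.228 -3.786 -0.572
v 3.61 -3.267 0.257
v 3.442 -3.687 -0.733
v 3.823 -3.167 0.097
v 3.565 -3.499 -0.907
v 3.947 -2.98 -0.078
v 3.575 -3.26 -1.061
v 3.956 -2.74 -0.232
v 3.469 -3.016 -1.165
v 3.85 -2.497 -0.336
f 2 1 4
f 2 4 3
f 4 1 5
f 4 5 3
f 5 1 6
f 5 6 3
f 6 1 7
f 6 7 3
f 7 1 8
f 7 8 3
f 8 1 9
f 8 9 3
f 9 1 10
f 9 10 3
f 10 1 11
f 10 11 3
f 11 1 12
f 11 12 3
f 12 1 13
f 12 13 3
f 13 1 2
f 13 2 3
f 15 14 18
f 15 18 16
f 16 18 19
f 16 19 17
f 18 14 20
f 18 20 19
f 19 20 21
f 19 21 17
f 20 14 22
f 20 22 21
f 21 22 23
f 21 23 17
f 22 14 24
f 22 24 23
f 23 24 25
f 23 25 17
f 24 14 26
f 24 26 25
f 25 26 27
f 25 27 17
f 26 14 28
f 26 28 27
f 27 28 29
f 27 29 17
f 28 14 30
f 28 30 29
f 29 30 31
f 29 31 17
f 30 14 32
f 30 32 31
f 31 32 33
f 31 33 17
f 32 14 34
f 32 34 33
f 33 34 35
f 33 35 17
f 34 14 36
f 34 36 35
f 35 36 37
f 35 37 17
f 36 14 38
f 36 38 37
f 37 38 39
f 37 39 17
f 38 14 40
f 38 40 39
f 39 40 41
f 39 41 17
f 40 14 42
f 40 42 41
f 41 42 43
f 41 43 17
f 42 14 15
f 42 15 43
f 43 15 16
f 43 16 17



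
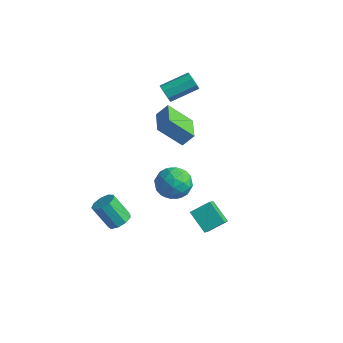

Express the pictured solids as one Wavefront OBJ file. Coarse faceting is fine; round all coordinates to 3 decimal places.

v 1.78 0.265 -3.754
v 2.33 1.167 -3.205
v 2.927 0.085 -4.606
v 3.477 0.987 -4.057
v 2.483 -0.887 -2.563
v 3.033 0.015 -2.014
v 3.63 -1.067 -3.415
v 4.18 -0.165 -2.866
v -0.385 -3.083 -3.527
v 0.202 -3.245 -3.181
v -0.649 -3.56 -1.887
v -1.235 -3.397 -2.233
v 0.106 -2.779 -3.131
v -0.745 -3.093 -1.837
v -0.22 -2.455 -3.266
v -1.07 -2.769 -1.972
v -0.623 -2.424 -3.523
v -1.473 -2.739 -2.229
v -0.914 -2.702 -3.782
v -1.764 -3.017 -2.488
v -0.958 -3.158 -3.922
v -1.808 -3.473 -2.628
v -0.734 -3.579 -3.877
v -1.584 -3.893 -2.583
v -0.346 -3.767 -3.668
v -1.196 -4.082 -2.374
v 0.023 -3.636 -3.393
v -0.827 -3.95 -2.099
v -0.393 1.314 -2.422
v 0.589 1.347 -2.851
v -0.209 -0.387 -2.129
v 0.773 -0.354 -2.558
v 0.582 0.125 -1.618
v 0.469 1.176 -1.799
v -0.089 -0.216 -3.181
v -0.202 0.835 -3.362
v 0.778 0.401 -3.32
v 1.192 0.612 -2.353
v -0.812 0.348 -2.627
v -0.398 0.559 -1.66
v 0.082 1.48 -2.662
v 0.298 -0.52 -2.318
v 0.186 -0.238 -1.765
v 0.763 -0.219 -2.017
v 0.011 1.38 -2.044
v 0.588 1.399 -2.296
v 0.584 0.681 -1.571
v -0.208 -0.439 -2.684
v 0.369 -0.42 -2.936
v -0.383 1.179 -2.963
v 0.194 1.198 -3.215
v -0.204 0.279 -3.409
v 0.77 0.943 -3.19
v 0.878 -0.057 -3.018
v 0.372 0.024 -3.384
v 0.305 0.642 -3.49
v 1.014 1.067 -2.622
v 1.122 0.067 -2.45
v 1.01 0.349 -1.897
v 0.943 0.967 -2.003
v 1.125 0.511 -2.898
v -0.742 0.893 -2.53
v -0.634 -0.107 -2.358
v -0.563 -0.007 -2.977
v -0.63 0.611 -3.083
v -0.498 1.017 -1.962
v -0.39 0.017 -1.79
v 0.075 0.318 -1.49
v 0.008 0.936 -1.596
v -0.745 0.449 -2.082
v -1.818 1.485 0.152
v -1.421 1.986 0.826
v -3.05 2.788 -0.091
v -2.653 3.29 0.583
v -0.747 2.27 -1.063
v -0.35 2.772 -0.389
v -1.979 3.574 -1.306
v -1.582 4.075 -0.632
v -2.453 2.84 1.929
v -2.233 2.52 2.387
v -1.466 3.941 3.009
v -1.687 4.26 2.551
v -1.951 2.526 2.025
v -1.184 3.947 2.647
v -1.963 2.716 1.607
v -1.196 4.137 2.229
v -2.262 2.978 1.377
v -1.495 4.399 1.999
v -2.674 3.159 1.471
v -1.907 4.58 2.093
v -2.956 3.153 1.833
v -2.189 4.574 2.455
v -2.944 2.963 2.251
v -2.177 4.384 2.873
v -2.645 2.701 2.481
v -1.878 4.122 3.103
f 2 4 1
f 5 2 1
f 1 4 3
f 3 5 1
f 2 8 4
f 6 2 5
f 6 8 2
f 4 8 3
f 7 5 3
f 3 8 7
f 7 6 5
f 8 6 7
f 10 9 13
f 10 13 11
f 11 13 14
f 11 14 12
f 13 9 15
f 13 15 14
f 14 15 16
f 14 16 12
f 15 9 17
f 15 17 16
f 16 17 18
f 16 18 12
f 17 9 19
f 17 19 18
f 18 19 20
f 18 20 12
f 19 9 21
f 19 21 20
f 20 21 22
f 20 22 12
f 21 9 23
f 21 23 22
f 22 23 24
f 22 24 12
f 23 9 25
f 23 25 24
f 24 25 26
f 24 26 12
f 25 9 27
f 25 27 26
f 26 27 28
f 26 28 12
f 27 9 10
f 27 10 28
f 28 10 11
f 28 11 12
f 29 66 45
f 66 40 69
f 45 69 34
f 66 69 45
f 29 45 41
f 45 34 46
f 41 46 30
f 45 46 41
f 29 41 50
f 41 30 51
f 50 51 36
f 41 51 50
f 29 50 62
f 50 36 65
f 62 65 39
f 50 65 62
f 29 62 66
f 62 39 70
f 66 70 40
f 62 70 66
f 30 46 57
f 46 34 60
f 57 60 38
f 46 60 57
f 34 69 47
f 69 40 68
f 47 68 33
f 69 68 47
f 40 70 67
f 70 39 63
f 67 63 31
f 70 63 67
f 39 65 64
f 65 36 52
f 64 52 35
f 65 52 64
f 36 51 56
f 51 30 53
f 56 53 37
f 51 53 56
f 32 58 44
f 58 38 59
f 44 59 33
f 58 59 44
f 32 44 42
f 44 33 43
f 42 43 31
f 44 43 42
f 32 42 49
f 42 31 48
f 49 48 35
f 42 48 49
f 32 49 54
f 49 35 55
f 54 55 37
f 49 55 54
f 32 54 58
f 54 37 61
f 58 61 38
f 54 61 58
f 33 59 47
f 59 38 60
f 47 60 34
f 59 60 47
f 31 43 67
f 43 33 68
f 67 68 40
f 43 68 67
f 35 48 64
f 48 31 63
f 64 63 39
f 48 63 64
f 37 55 56
f 55 35 52
f 56 52 36
f 55 52 56
f 38 61 57
f 61 37 53
f 57 53 30
f 61 53 57
f 72 74 71
f 75 72 71
f 71 74 73
f 73 75 71
f 72 78 74
f 76 72 75
f 76 78 72
f 74 78 73
f 77 75 73
f 73 78 77
f 77 76 75
f 78 76 77
f 80 79 83
f 80 83 81
f 81 83 84
f 81 84 82
f 83 79 85
f 83 85 84
f 84 85 86
f 84 86 82
f 85 79 87
f 85 87 86
f 86 87 88
f 86 88 82
f 87 79 89
f 87 89 88
f 88 89 90
f 88 90 82
f 89 79 91
f 89 91 90
f 90 91 92
f 90 92 82
f 91 79 93
f 91 93 92
f 92 93 94
f 92 94 82
f 93 79 95
f 93 95 94
f 94 95 96
f 94 96 82
f 95 79 80
f 95 80 96
f 96 80 81
f 96 81 82



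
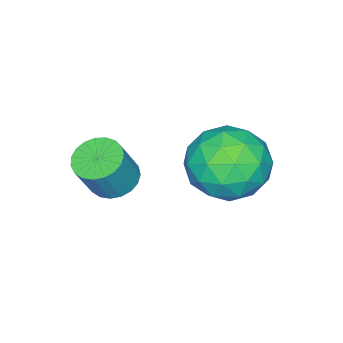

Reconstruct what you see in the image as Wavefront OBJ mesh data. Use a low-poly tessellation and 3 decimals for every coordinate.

v -1.591 0.356 -0.66
v -1.174 0.89 -0.836
v -0.593 0.819 0.324
v -1.009 0.284 0.5
v -1.401 1.027 -0.714
v -0.819 0.956 0.446
v -1.66 1.048 -0.583
v -1.078 0.977 0.577
v -1.907 0.949 -0.465
v -1.325 0.878 0.695
v -2.099 0.748 -0.381
v -1.518 0.676 0.779
v -2.204 0.478 -0.345
v -1.622 0.407 0.815
v -2.202 0.188 -0.364
v -1.621 0.117 0.796
v -2.095 -0.074 -0.434
v -1.514 -0.145 0.727
v -1.901 -0.261 -0.543
v -1.319 -0.332 0.618
v -1.653 -0.342 -0.672
v -1.071 -0.413 0.489
v -1.394 -0.302 -0.799
v -0.813 -0.373 0.361
v -1.169 -0.148 -0.902
v -0.588 -0.219 0.258
v -1.018 0.092 -0.964
v -0.436 0.021 0.197
v -0.965 0.379 -0.973
v -0.383 0.307 0.188
v -1.02 0.661 -0.927
v -0.439 0.589 0.233
v -4.434 2.765 -0.19
v -3.769 3.406 0.573
v -2.831 1.914 -0.873
v -2.166 2.555 -0.11
v -2.893 1.697 0.304
v -3.884 2.223 0.726
v -2.716 3.097 -1.026
v -3.707 3.623 -0.604
v -2.707 3.612 0.056
v -2.816 2.747 0.879
v -3.784 2.573 -1.179
v -3.893 1.708 -0.356
v -4.242 3.16 0.251
v -2.358 2.16 -0.551
v -2.785 1.655 -0.308
v -2.394 2.032 0.141
v -4.31 2.465 0.342
v -3.919 2.842 0.79
v -3.404 1.837 0.632
v -2.681 2.478 -1.09
v -2.29 2.855 -0.642
v -4.206 3.288 -0.441
v -3.815 3.665 0.008
v -3.196 3.483 -0.932
v -3.227 3.658 0.396
v -2.285 3.158 -0.005
v -2.608 3.476 -0.544
v -3.191 3.785 -0.296
v -3.291 3.15 0.879
v -2.349 2.649 0.478
v -2.776 2.145 0.722
v -3.359 2.454 0.97
v -2.667 3.27 0.576
v -4.251 2.671 -0.778
v -3.309 2.17 -1.179
v -3.241 2.866 -1.27
v -3.824 3.175 -1.022
v -4.315 2.162 -0.295
v -3.373 1.662 -0.696
v -3.409 1.535 -0.004
v -3.992 1.844 0.244
v -3.933 2.05 -0.876
f 2 1 5
f 2 5 3
f 3 5 6
f 3 6 4
f 5 1 7
f 5 7 6
f 6 7 8
f 6 8 4
f 7 1 9
f 7 9 8
f 8 9 10
f 8 10 4
f 9 1 11
f 9 11 10
f 10 11 12
f 10 12 4
f 11 1 13
f 11 13 12
f 12 13 14
f 12 14 4
f 13 1 15
f 13 15 14
f 14 15 16
f 14 16 4
f 15 1 17
f 15 17 16
f 16 17 18
f 16 18 4
f 17 1 19
f 17 19 18
f 18 19 20
f 18 20 4
f 19 1 21
f 19 21 20
f 20 21 22
f 20 22 4
f 21 1 23
f 21 23 22
f 22 23 24
f 22 24 4
f 23 1 25
f 23 25 24
f 24 25 26
f 24 26 4
f 25 1 27
f 25 27 26
f 26 27 28
f 26 28 4
f 27 1 29
f 27 29 28
f 28 29 30
f 28 30 4
f 29 1 31
f 29 31 30
f 30 31 32
f 30 32 4
f 31 1 2
f 31 2 32
f 32 2 3
f 32 3 4
f 33 70 49
f 70 44 73
f 49 73 38
f 70 73 49
f 33 49 45
f 49 38 50
f 45 50 34
f 49 50 45
f 33 45 54
f 45 34 55
f 54 55 40
f 45 55 54
f 33 54 66
f 54 40 69
f 66 69 43
f 54 69 66
f 33 66 70
f 66 43 74
f 70 74 44
f 66 74 70
f 34 50 61
f 50 38 64
f 61 64 42
f 50 64 61
f 38 73 51
f 73 44 72
f 51 72 37
f 73 72 51
f 44 74 71
f 74 43 67
f 71 67 35
f 74 67 71
f 43 69 68
f 69 40 56
f 68 56 39
f 69 56 68
f 40 55 60
f 55 34 57
f 60 57 41
f 55 57 60
f 36 62 48
f 62 42 63
f 48 63 37
f 62 63 48
f 36 48 46
f 48 37 47
f 46 47 35
f 48 47 46
f 36 46 53
f 46 35 52
f 53 52 39
f 46 52 53
f 36 53 58
f 53 39 59
f 58 59 41
f 53 59 58
f 36 58 62
f 58 41 65
f 62 65 42
f 58 65 62
f 37 63 51
f 63 42 64
f 51 64 38
f 63 64 51
f 35 47 71
f 47 37 72
f 71 72 44
f 47 72 71
f 39 52 68
f 52 35 67
f 68 67 43
f 52 67 68
f 41 59 60
f 59 39 56
f 60 56 40
f 59 56 60
f 42 65 61
f 65 41 57
f 61 57 34
f 65 57 61



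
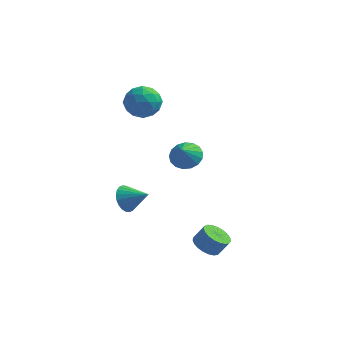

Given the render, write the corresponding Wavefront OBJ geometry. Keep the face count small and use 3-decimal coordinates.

v -0.028 -1.484 3.07
v 0.439 -2.129 2.57
v -0.072 -2.276 4.05
v 0.764 -1.895 2.774
v 0.908 -1.567 3.046
v 0.838 -1.22 3.324
v 0.57 -0.933 3.543
v 0.164 -0.773 3.654
v -0.285 -0.775 3.632
v -0.675 -0.94 3.48
v -0.917 -1.23 3.235
v -0.955 -1.578 2.952
v -0.781 -1.904 2.697
v -0.434 -2.134 2.526
v 0.006 -2.216 2.481
v 1.764 -3.823 -2.268
v 2.386 -3.432 -2.734
v 2.939 -3.245 -1.837
v 2.316 -3.637 -1.372
v 2.165 -3.156 -2.655
v 2.718 -2.969 -1.758
v 1.876 -2.995 -2.51
v 2.428 -2.808 -1.613
v 1.566 -2.978 -2.323
v 2.119 -2.791 -1.426
v 1.291 -3.107 -2.126
v 1.844 -2.92 -1.23
v 1.098 -3.36 -1.955
v 1.651 -3.173 -1.058
v 1.019 -3.693 -1.837
v 1.572 -3.506 -0.94
v 1.07 -4.048 -1.794
v 1.623 -3.861 -0.897
v 1.24 -4.365 -1.833
v 1.793 -4.178 -0.936
v 1.501 -4.588 -1.947
v 2.054 -4.401 -1.05
v 1.807 -4.679 -2.117
v 2.36 -4.492 -1.22
v 2.106 -4.622 -2.313
v 2.659 -4.435 -1.416
v 2.345 -4.427 -2.501
v 2.898 -4.24 -1.605
v 2.484 -4.127 -2.649
v 3.037 -3.941 -1.753
v 2.499 -3.775 -2.731
v 3.051 -3.589 -1.835
v -3.714 4.56 3.739
v -3.064 3.783 3.118
v -4.876 3.137 4.302
v -4.226 2.36 3.681
v -3.773 2.87 4.654
v -3.054 3.75 4.305
v -4.886 3.17 3.115
v -4.167 4.05 2.766
v -3.788 2.924 2.732
v -3.1 2.739 3.683
v -4.84 4.181 3.737
v -4.152 3.996 4.688
v -3.287 4.297 3.379
v -4.653 2.623 4.041
v -4.387 2.923 4.613
v -4.005 2.467 4.248
v -3.281 4.277 4.077
v -2.899 3.821 3.712
v -3.316 3.284 4.615
v -5.041 3.099 3.708
v -4.659 2.643 3.343
v -3.935 4.453 3.172
v -3.553 3.997 2.807
v -4.624 3.636 2.805
v -3.33 3.335 2.787
v -4.014 2.498 3.118
v -4.401 2.974 2.785
v -3.979 3.492 2.58
v -2.926 3.226 3.346
v -3.609 2.39 3.677
v -3.343 2.69 4.249
v -2.921 3.207 4.044
v -3.352 2.721 3.119
v -4.331 4.53 3.743
v -5.014 3.694 4.074
v -5.019 3.713 3.376
v -4.597 4.23 3.171
v -3.926 4.422 4.302
v -4.61 3.585 4.633
v -3.961 3.428 4.84
v -3.539 3.946 4.635
v -4.588 4.199 4.301
v -3.31 -1.935 -0.761
v -2.912 -1.392 -1.388
v -1.97 -2.085 -0.039
v -3.017 -1.151 -1.143
v -3.166 -1.03 -0.84
v -3.338 -1.046 -0.525
v -3.505 -1.198 -0.246
v -3.643 -1.462 -0.046
v -3.73 -1.798 0.046
v -3.753 -2.155 0.015
v -3.709 -2.478 -0.135
v -3.604 -2.719 -0.38
v -3.454 -2.84 -0.682
v -3.282 -2.824 -0.997
v -3.115 -2.672 -1.276
v -2.977 -2.408 -1.477
v -2.89 -2.072 -1.568
v -2.867 -1.715 -1.537
f 2 1 4
f 2 4 3
f 4 1 5
f 4 5 3
f 5 1 6
f 5 6 3
f 6 1 7
f 6 7 3
f 7 1 8
f 7 8 3
f 8 1 9
f 8 9 3
f 9 1 10
f 9 10 3
f 10 1 11
f 10 11 3
f 11 1 12
f 11 12 3
f 12 1 13
f 12 13 3
f 13 1 14
f 13 14 3
f 14 1 15
f 14 15 3
f 15 1 2
f 15 2 3
f 17 16 20
f 17 20 18
f 18 20 21
f 18 21 19
f 20 16 22
f 20 22 21
f 21 22 23
f 21 23 19
f 22 16 24
f 22 24 23
f 23 24 25
f 23 25 19
f 24 16 26
f 24 26 25
f 25 26 27
f 25 27 19
f 26 16 28
f 26 28 27
f 27 28 29
f 27 29 19
f 28 16 30
f 28 30 29
f 29 30 31
f 29 31 19
f 30 16 32
f 30 32 31
f 31 32 33
f 31 33 19
f 32 16 34
f 32 34 33
f 33 34 35
f 33 35 19
f 34 16 36
f 34 36 35
f 35 36 37
f 35 37 19
f 36 16 38
f 36 38 37
f 37 38 39
f 37 39 19
f 38 16 40
f 38 40 39
f 39 40 41
f 39 41 19
f 40 16 42
f 40 42 41
f 41 42 43
f 41 43 19
f 42 16 44
f 42 44 43
f 43 44 45
f 43 45 19
f 44 16 46
f 44 46 45
f 45 46 47
f 45 47 19
f 46 16 17
f 46 17 47
f 47 17 18
f 47 18 19
f 48 85 64
f 85 59 88
f 64 88 53
f 85 88 64
f 48 64 60
f 64 53 65
f 60 65 49
f 64 65 60
f 48 60 69
f 60 49 70
f 69 70 55
f 60 70 69
f 48 69 81
f 69 55 84
f 81 84 58
f 69 84 81
f 48 81 85
f 81 58 89
f 85 89 59
f 81 89 85
f 49 65 76
f 65 53 79
f 76 79 57
f 65 79 76
f 53 88 66
f 88 59 87
f 66 87 52
f 88 87 66
f 59 89 86
f 89 58 82
f 86 82 50
f 89 82 86
f 58 84 83
f 84 55 71
f 83 71 54
f 84 71 83
f 55 70 75
f 70 49 72
f 75 72 56
f 70 72 75
f 51 77 63
f 77 57 78
f 63 78 52
f 77 78 63
f 51 63 61
f 63 52 62
f 61 62 50
f 63 62 61
f 51 61 68
f 61 50 67
f 68 67 54
f 61 67 68
f 51 68 73
f 68 54 74
f 73 74 56
f 68 74 73
f 51 73 77
f 73 56 80
f 77 80 57
f 73 80 77
f 52 78 66
f 78 57 79
f 66 79 53
f 78 79 66
f 50 62 86
f 62 52 87
f 86 87 59
f 62 87 86
f 54 67 83
f 67 50 82
f 83 82 58
f 67 82 83
f 56 74 75
f 74 54 71
f 75 71 55
f 74 71 75
f 57 80 76
f 80 56 72
f 76 72 49
f 80 72 76
f 91 90 93
f 91 93 92
f 93 90 94
f 93 94 92
f 94 90 95
f 94 95 92
f 95 90 96
f 95 96 92
f 96 90 97
f 96 97 92
f 97 90 98
f 97 98 92
f 98 90 99
f 98 99 92
f 99 90 100
f 99 100 92
f 100 90 101
f 100 101 92
f 101 90 102
f 101 102 92
f 102 90 103
f 102 103 92
f 103 90 104
f 103 104 92
f 104 90 105
f 104 105 92
f 105 90 106
f 105 106 92
f 106 90 107
f 106 107 92
f 107 90 91
f 107 91 92



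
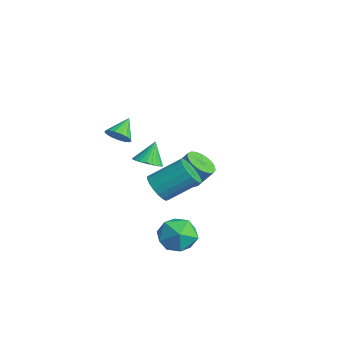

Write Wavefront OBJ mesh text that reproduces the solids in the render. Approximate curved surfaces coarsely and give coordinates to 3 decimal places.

v 0.879 -1.599 -1.736
v 1.561 -1.706 -1.904
v 1.983 -0.448 -0.991
v 1.301 -0.341 -0.824
v 1.463 -1.509 -2.13
v 1.885 -0.251 -1.218
v 1.249 -1.329 -2.279
v 1.671 -0.072 -1.366
v 0.963 -1.203 -2.32
v 1.384 0.054 -1.407
v 0.659 -1.155 -2.245
v 1.081 0.102 -1.333
v 0.399 -1.196 -2.07
v 0.821 0.062 -1.157
v 0.235 -1.315 -1.829
v 0.656 -0.058 -0.916
v 0.197 -1.492 -1.569
v 0.619 -0.234 -0.656
v 0.295 -1.689 -1.342
v 0.717 -0.431 -0.43
v 0.509 -1.868 -1.194
v 0.931 -0.611 -0.281
v 0.796 -1.994 -1.153
v 1.217 -0.737 -0.24
v 1.099 -2.042 -1.227
v 1.521 -0.785 -0.315
v 1.359 -2.002 -1.403
v 1.781 -0.744 -0.49
v 1.524 -1.882 -1.644
v 1.945 -0.625 -0.731
v 2.802 -0.875 -3.105
v 3.679 -1.162 -3.034
v 2.341 -2.298 -3.166
v 3.218 -2.585 -3.095
v 2.804 -2.181 -2.373
v 3.089 -1.302 -2.335
v 2.931 -2.158 -3.865
v 3.216 -1.279 -3.827
v 3.759 -1.955 -3.504
v 3.68 -1.969 -2.582
v 2.34 -1.491 -3.618
v 2.261 -1.505 -2.696
v -2.151 1.05 -3.449
v -1.749 0.479 -3.237
v -1.407 1.039 -2.379
v -1.809 1.61 -2.591
v -1.554 0.631 -3.413
v -1.212 1.191 -2.555
v -1.463 0.856 -3.596
v -1.121 1.415 -2.738
v -1.49 1.114 -3.754
v -1.149 1.674 -2.896
v -1.632 1.361 -3.858
v -1.291 1.921 -3
v -1.864 1.554 -3.892
v -1.522 2.114 -3.034
v -2.145 1.66 -3.849
v -1.803 2.22 -2.991
v -2.427 1.661 -3.738
v -2.085 2.221 -2.879
v -2.662 1.556 -3.576
v -2.32 2.116 -2.718
v -2.808 1.364 -3.392
v -2.466 1.923 -2.534
v -2.84 1.117 -3.218
v -2.498 1.677 -2.36
v -2.753 0.859 -3.084
v -2.412 1.418 -2.226
v -2.563 0.634 -3.013
v -2.221 1.193 -2.155
v -2.301 0.48 -3.018
v -1.959 1.04 -2.16
v -2.013 0.426 -3.097
v -1.671 0.986 -2.239
v 0.299 -2.997 1.263
v 0.77 -2.676 1.262
v -0.159 -2.323 1.877
v 0.626 -2.581 1.05
v 0.406 -2.581 0.888
v 0.163 -2.677 0.811
v -0.05 -2.846 0.838
v -0.183 -3.049 0.962
v -0.205 -3.24 1.155
v -0.112 -3.376 1.373
v 0.075 -3.425 1.565
v 0.313 -3.375 1.688
v 0.548 -3.239 1.714
v 0.726 -3.048 1.636
v 0.806 -2.844 1.473
v 1.469 -2.278 0.255
v 1.766 -2.726 0.563
v 1.211 -1.822 1.165
v 1.943 -2.565 0.532
v 2.048 -2.359 0.459
v 2.065 -2.142 0.355
v 1.991 -1.944 0.236
v 1.838 -1.798 0.119
v 1.628 -1.725 0.024
v 1.394 -1.736 -0.037
v 1.172 -1.829 -0.053
v 0.994 -1.99 -0.023
v 0.889 -2.196 0.05
v 0.872 -2.414 0.154
v 0.946 -2.611 0.274
v 1.099 -2.757 0.39
v 1.309 -2.83 0.486
v 1.543 -2.819 0.546
f 2 1 5
f 2 5 3
f 3 5 6
f 3 6 4
f 5 1 7
f 5 7 6
f 6 7 8
f 6 8 4
f 7 1 9
f 7 9 8
f 8 9 10
f 8 10 4
f 9 1 11
f 9 11 10
f 10 11 12
f 10 12 4
f 11 1 13
f 11 13 12
f 12 13 14
f 12 14 4
f 13 1 15
f 13 15 14
f 14 15 16
f 14 16 4
f 15 1 17
f 15 17 16
f 16 17 18
f 16 18 4
f 17 1 19
f 17 19 18
f 18 19 20
f 18 20 4
f 19 1 21
f 19 21 20
f 20 21 22
f 20 22 4
f 21 1 23
f 21 23 22
f 22 23 24
f 22 24 4
f 23 1 25
f 23 25 24
f 24 25 26
f 24 26 4
f 25 1 27
f 25 27 26
f 26 27 28
f 26 28 4
f 27 1 29
f 27 29 28
f 28 29 30
f 28 30 4
f 29 1 2
f 29 2 30
f 30 2 3
f 30 3 4
f 31 42 36
f 31 36 32
f 31 32 38
f 31 38 41
f 31 41 42
f 32 36 40
f 36 42 35
f 42 41 33
f 41 38 37
f 38 32 39
f 34 40 35
f 34 35 33
f 34 33 37
f 34 37 39
f 34 39 40
f 35 40 36
f 33 35 42
f 37 33 41
f 39 37 38
f 40 39 32
f 44 43 47
f 44 47 45
f 45 47 48
f 45 48 46
f 47 43 49
f 47 49 48
f 48 49 50
f 48 50 46
f 49 43 51
f 49 51 50
f 50 51 52
f 50 52 46
f 51 43 53
f 51 53 52
f 52 53 54
f 52 54 46
f 53 43 55
f 53 55 54
f 54 55 56
f 54 56 46
f 55 43 57
f 55 57 56
f 56 57 58
f 56 58 46
f 57 43 59
f 57 59 58
f 58 59 60
f 58 60 46
f 59 43 61
f 59 61 60
f 60 61 62
f 60 62 46
f 61 43 63
f 61 63 62
f 62 63 64
f 62 64 46
f 63 43 65
f 63 65 64
f 64 65 66
f 64 66 46
f 65 43 67
f 65 67 66
f 66 67 68
f 66 68 46
f 67 43 69
f 67 69 68
f 68 69 70
f 68 70 46
f 69 43 71
f 69 71 70
f 70 71 72
f 70 72 46
f 71 43 73
f 71 73 72
f 72 73 74
f 72 74 46
f 73 43 44
f 73 44 74
f 74 44 45
f 74 45 46
f 76 75 78
f 76 78 77
f 78 75 79
f 78 79 77
f 79 75 80
f 79 80 77
f 80 75 81
f 80 81 77
f 81 75 82
f 81 82 77
f 82 75 83
f 82 83 77
f 83 75 84
f 83 84 77
f 84 75 85
f 84 85 77
f 85 75 86
f 85 86 77
f 86 75 87
f 86 87 77
f 87 75 88
f 87 88 77
f 88 75 89
f 88 89 77
f 89 75 76
f 89 76 77
f 91 90 93
f 91 93 92
f 93 90 94
f 93 94 92
f 94 90 95
f 94 95 92
f 95 90 96
f 95 96 92
f 96 90 97
f 96 97 92
f 97 90 98
f 97 98 92
f 98 90 99
f 98 99 92
f 99 90 100
f 99 100 92
f 100 90 101
f 100 101 92
f 101 90 102
f 101 102 92
f 102 90 103
f 102 103 92
f 103 90 104
f 103 104 92
f 104 90 105
f 104 105 92
f 105 90 106
f 105 106 92
f 106 90 107
f 106 107 92
f 107 90 91
f 107 91 92



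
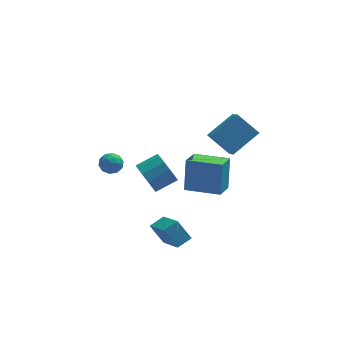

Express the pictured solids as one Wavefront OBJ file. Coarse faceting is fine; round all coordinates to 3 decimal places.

v -1.051 -3.505 -1.669
v -0.248 -3.041 -1.353
v -1.636 -1.736 -2.781
v -0.833 -1.272 -2.465
v -0.347 -3.968 -2.775
v 0.456 -3.504 -2.459
v -0.932 -2.199 -3.887
v -0.129 -1.735 -3.571
v -1.595 1.094 -1.111
v -1.102 0.804 -1.991
v 0.168 1.197 -1.41
v -0.325 1.486 -0.529
v -1.246 1.374 -2.061
v 0.023 1.766 -1.479
v -1.501 1.855 -1.828
v -0.232 2.247 -1.247
v -1.786 2.094 -1.368
v -0.517 2.486 -0.787
v -2.01 2.015 -0.826
v -0.741 2.408 -0.245
v -2.102 1.645 -0.375
v -0.833 2.037 0.207
v -2.033 1.099 -0.157
v -0.764 1.491 0.425
v -1.825 0.552 -0.242
v -0.556 0.944 0.34
v -1.544 0.176 -0.603
v -0.275 0.569 -0.021
v -1.279 0.093 -1.125
v -0.01 0.485 -0.543
v -1.114 0.327 -1.643
v 0.155 0.719 -1.061
v 0.655 1.983 -3.041
v 0.827 2.707 -1.034
v 1.263 3.225 -3.541
v 1.435 3.949 -1.534
v 2.605 1.091 -2.886
v 2.777 1.815 -0.879
v 3.213 2.333 -3.386
v 3.385 3.057 -1.379
v -3.784 -1.59 3.379
v -3.398 -2.069 3.721
v -4.002 -2.351 2.559
v -3.616 -2.83 2.901
v -4.231 -2.617 3.169
v -4.096 -2.147 3.676
v -3.304 -2.273 2.604
v -3.169 -1.803 3.111
v -3.101 -2.492 3.242
v -3.674 -2.704 3.592
v -3.726 -1.716 2.688
v -4.299 -1.928 3.038
v -3.572 -1.763 3.622
v -3.828 -2.657 2.658
v -4.19 -2.532 2.816
v -3.963 -2.814 3.017
v -3.982 -1.808 3.596
v -3.755 -2.09 3.797
v -4.245 -2.412 3.473
v -3.645 -2.33 2.483
v -3.418 -2.612 2.684
v -3.437 -1.606 3.263
v -3.21 -1.888 3.464
v -3.155 -2.008 2.807
v -3.17 -2.293 3.542
v -3.298 -2.74 3.059
v -3.115 -2.413 2.885
v -3.035 -2.137 3.183
v -3.507 -2.418 3.747
v -3.636 -2.865 3.265
v -3.997 -2.74 3.423
v -3.918 -2.463 3.721
v -3.333 -2.666 3.465
v -3.764 -1.555 3.015
v -3.893 -2.002 2.533
v -3.482 -1.957 2.559
v -3.403 -1.68 2.857
v -4.102 -1.68 3.221
v -4.23 -2.127 2.738
v -4.365 -2.283 3.097
v -4.285 -2.007 3.395
v -4.067 -1.754 2.815
v 2.833 -0.516 2.014
v 2.825 -2.098 3.221
v 1.712 0.271 3.038
v 1.704 -1.311 4.246
v 4.336 0.271 3.054
v 4.328 -1.311 4.262
v 3.215 1.058 4.079
v 3.207 -0.524 5.286
f 2 4 1
f 5 2 1
f 1 4 3
f 3 5 1
f 2 8 4
f 6 2 5
f 6 8 2
f 4 8 3
f 7 5 3
f 3 8 7
f 7 6 5
f 8 6 7
f 10 9 13
f 10 13 11
f 11 13 14
f 11 14 12
f 13 9 15
f 13 15 14
f 14 15 16
f 14 16 12
f 15 9 17
f 15 17 16
f 16 17 18
f 16 18 12
f 17 9 19
f 17 19 18
f 18 19 20
f 18 20 12
f 19 9 21
f 19 21 20
f 20 21 22
f 20 22 12
f 21 9 23
f 21 23 22
f 22 23 24
f 22 24 12
f 23 9 25
f 23 25 24
f 24 25 26
f 24 26 12
f 25 9 27
f 25 27 26
f 26 27 28
f 26 28 12
f 27 9 29
f 27 29 28
f 28 29 30
f 28 30 12
f 29 9 31
f 29 31 30
f 30 31 32
f 30 32 12
f 31 9 10
f 31 10 32
f 32 10 11
f 32 11 12
f 34 36 33
f 37 34 33
f 33 36 35
f 35 37 33
f 34 40 36
f 38 34 37
f 38 40 34
f 36 40 35
f 39 37 35
f 35 40 39
f 39 38 37
f 40 38 39
f 41 78 57
f 78 52 81
f 57 81 46
f 78 81 57
f 41 57 53
f 57 46 58
f 53 58 42
f 57 58 53
f 41 53 62
f 53 42 63
f 62 63 48
f 53 63 62
f 41 62 74
f 62 48 77
f 74 77 51
f 62 77 74
f 41 74 78
f 74 51 82
f 78 82 52
f 74 82 78
f 42 58 69
f 58 46 72
f 69 72 50
f 58 72 69
f 46 81 59
f 81 52 80
f 59 80 45
f 81 80 59
f 52 82 79
f 82 51 75
f 79 75 43
f 82 75 79
f 51 77 76
f 77 48 64
f 76 64 47
f 77 64 76
f 48 63 68
f 63 42 65
f 68 65 49
f 63 65 68
f 44 70 56
f 70 50 71
f 56 71 45
f 70 71 56
f 44 56 54
f 56 45 55
f 54 55 43
f 56 55 54
f 44 54 61
f 54 43 60
f 61 60 47
f 54 60 61
f 44 61 66
f 61 47 67
f 66 67 49
f 61 67 66
f 44 66 70
f 66 49 73
f 70 73 50
f 66 73 70
f 45 71 59
f 71 50 72
f 59 72 46
f 71 72 59
f 43 55 79
f 55 45 80
f 79 80 52
f 55 80 79
f 47 60 76
f 60 43 75
f 76 75 51
f 60 75 76
f 49 67 68
f 67 47 64
f 68 64 48
f 67 64 68
f 50 73 69
f 73 49 65
f 69 65 42
f 73 65 69
f 84 86 83
f 87 84 83
f 83 86 85
f 85 87 83
f 84 90 86
f 88 84 87
f 88 90 84
f 86 90 85
f 89 87 85
f 85 90 89
f 89 88 87
f 90 88 89



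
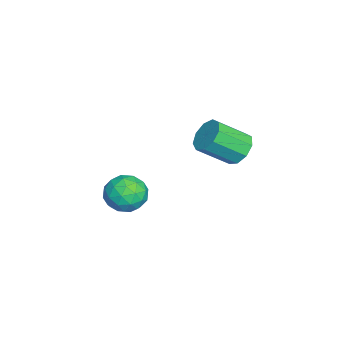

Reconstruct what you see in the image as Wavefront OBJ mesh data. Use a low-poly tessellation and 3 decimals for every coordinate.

v -1.128 2.754 2.433
v -0.297 3.126 2.568
v 0.158 1.698 3.702
v -0.672 1.326 3.567
v -0.702 3.34 3
v -0.246 1.912 4.134
v -1.305 3.28 3.167
v -0.85 1.852 4.301
v -1.826 2.974 2.99
v -1.37 1.545 4.124
v -2.02 2.565 2.553
v -1.564 1.136 3.687
v -1.797 2.245 2.06
v -1.341 0.816 3.194
v -1.26 2.163 1.741
v -0.804 0.734 2.875
v -0.662 2.358 1.746
v -0.206 0.929 2.88
v -0.282 2.738 2.073
v 0.174 1.31 3.207
v -3.816 -2.319 -2.098
v -3.092 -1.636 -2.622
v -2.448 -3.444 -1.678
v -1.724 -2.761 -2.202
v -2.213 -2.434 -1.243
v -3.058 -1.738 -1.503
v -2.482 -3.342 -2.797
v -3.327 -2.646 -3.057
v -2.268 -2.268 -3.055
v -2.101 -1.706 -2.094
v -3.439 -3.374 -2.206
v -3.272 -2.812 -1.245
v -3.574 -1.879 -2.397
v -1.966 -3.201 -1.903
v -2.253 -3.009 -1.339
v -1.828 -2.607 -1.647
v -3.554 -1.939 -1.739
v -3.129 -1.537 -2.047
v -2.612 -2.006 -1.236
v -2.411 -3.543 -2.253
v -1.986 -3.141 -2.561
v -3.712 -2.473 -2.653
v -3.287 -2.071 -2.961
v -2.928 -3.074 -3.064
v -2.664 -1.848 -2.959
v -1.86 -2.51 -2.712
v -2.306 -2.851 -3.062
v -2.802 -2.442 -3.215
v -2.566 -1.518 -2.395
v -1.762 -2.18 -2.148
v -2.049 -1.988 -1.584
v -2.546 -1.579 -1.736
v -2.082 -1.89 -2.649
v -3.778 -2.9 -2.152
v -2.974 -3.562 -1.905
v -2.994 -3.501 -2.564
v -3.491 -3.092 -2.716
v -3.68 -2.57 -1.588
v -2.876 -3.232 -1.341
v -2.738 -2.638 -1.085
v -3.234 -2.229 -1.238
v -3.458 -3.19 -1.651
f 2 1 5
f 2 5 3
f 3 5 6
f 3 6 4
f 5 1 7
f 5 7 6
f 6 7 8
f 6 8 4
f 7 1 9
f 7 9 8
f 8 9 10
f 8 10 4
f 9 1 11
f 9 11 10
f 10 11 12
f 10 12 4
f 11 1 13
f 11 13 12
f 12 13 14
f 12 14 4
f 13 1 15
f 13 15 14
f 14 15 16
f 14 16 4
f 15 1 17
f 15 17 16
f 16 17 18
f 16 18 4
f 17 1 19
f 17 19 18
f 18 19 20
f 18 20 4
f 19 1 2
f 19 2 20
f 20 2 3
f 20 3 4
f 21 58 37
f 58 32 61
f 37 61 26
f 58 61 37
f 21 37 33
f 37 26 38
f 33 38 22
f 37 38 33
f 21 33 42
f 33 22 43
f 42 43 28
f 33 43 42
f 21 42 54
f 42 28 57
f 54 57 31
f 42 57 54
f 21 54 58
f 54 31 62
f 58 62 32
f 54 62 58
f 22 38 49
f 38 26 52
f 49 52 30
f 38 52 49
f 26 61 39
f 61 32 60
f 39 60 25
f 61 60 39
f 32 62 59
f 62 31 55
f 59 55 23
f 62 55 59
f 31 57 56
f 57 28 44
f 56 44 27
f 57 44 56
f 28 43 48
f 43 22 45
f 48 45 29
f 43 45 48
f 24 50 36
f 50 30 51
f 36 51 25
f 50 51 36
f 24 36 34
f 36 25 35
f 34 35 23
f 36 35 34
f 24 34 41
f 34 23 40
f 41 40 27
f 34 40 41
f 24 41 46
f 41 27 47
f 46 47 29
f 41 47 46
f 24 46 50
f 46 29 53
f 50 53 30
f 46 53 50
f 25 51 39
f 51 30 52
f 39 52 26
f 51 52 39
f 23 35 59
f 35 25 60
f 59 60 32
f 35 60 59
f 27 40 56
f 40 23 55
f 56 55 31
f 40 55 56
f 29 47 48
f 47 27 44
f 48 44 28
f 47 44 48
f 30 53 49
f 53 29 45
f 49 45 22
f 53 45 49

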